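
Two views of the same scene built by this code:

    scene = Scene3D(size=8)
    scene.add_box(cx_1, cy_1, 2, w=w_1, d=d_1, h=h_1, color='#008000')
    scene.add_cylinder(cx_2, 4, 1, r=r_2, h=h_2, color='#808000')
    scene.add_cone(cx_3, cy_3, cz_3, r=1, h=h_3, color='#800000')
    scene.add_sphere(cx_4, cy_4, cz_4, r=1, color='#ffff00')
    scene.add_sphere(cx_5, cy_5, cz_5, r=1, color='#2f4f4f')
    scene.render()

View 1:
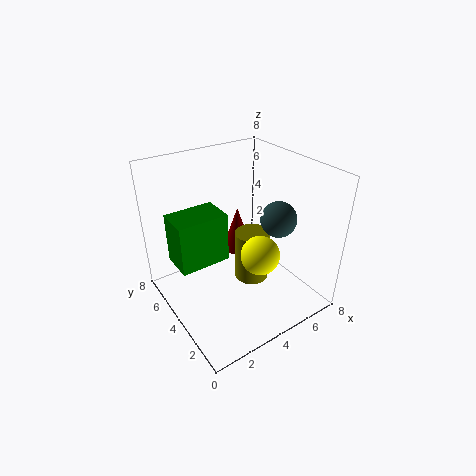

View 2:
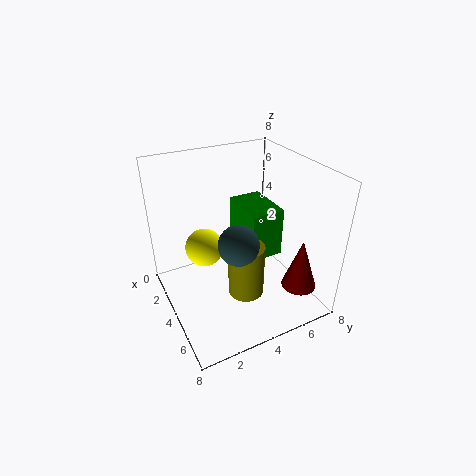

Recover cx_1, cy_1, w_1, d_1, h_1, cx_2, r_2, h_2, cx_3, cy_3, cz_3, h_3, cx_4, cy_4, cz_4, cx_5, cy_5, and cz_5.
cx_1 = 1
cy_1 = 5
w_1 = 3
d_1 = 2
h_1 = 3
cx_2 = 5
r_2 = 1
h_2 = 3
cx_3 = 6
cy_3 = 7
cz_3 = 1
h_3 = 3
cx_4 = 4
cy_4 = 2
cz_4 = 4
cx_5 = 6
cy_5 = 3
cz_5 = 5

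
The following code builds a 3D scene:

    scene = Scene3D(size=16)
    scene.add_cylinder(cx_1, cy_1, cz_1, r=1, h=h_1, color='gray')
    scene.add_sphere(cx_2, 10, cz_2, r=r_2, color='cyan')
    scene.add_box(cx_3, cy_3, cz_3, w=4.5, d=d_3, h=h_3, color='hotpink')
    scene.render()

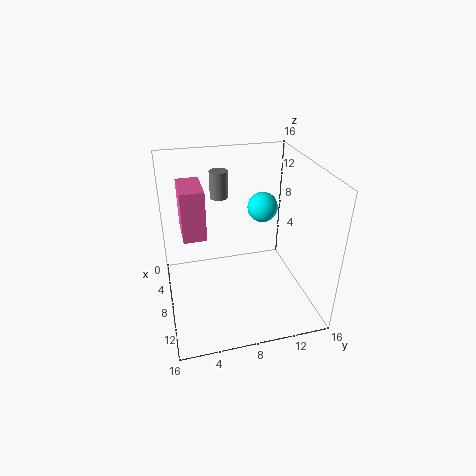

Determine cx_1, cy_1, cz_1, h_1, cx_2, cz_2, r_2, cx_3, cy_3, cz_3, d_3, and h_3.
cx_1 = 5.5; cy_1 = 6.5; cz_1 = 12; h_1 = 3; cx_2 = 10; cz_2 = 12.5; r_2 = 1.5; cx_3 = 4; cy_3 = 2; cz_3 = 8.5; d_3 = 2.5; h_3 = 5.5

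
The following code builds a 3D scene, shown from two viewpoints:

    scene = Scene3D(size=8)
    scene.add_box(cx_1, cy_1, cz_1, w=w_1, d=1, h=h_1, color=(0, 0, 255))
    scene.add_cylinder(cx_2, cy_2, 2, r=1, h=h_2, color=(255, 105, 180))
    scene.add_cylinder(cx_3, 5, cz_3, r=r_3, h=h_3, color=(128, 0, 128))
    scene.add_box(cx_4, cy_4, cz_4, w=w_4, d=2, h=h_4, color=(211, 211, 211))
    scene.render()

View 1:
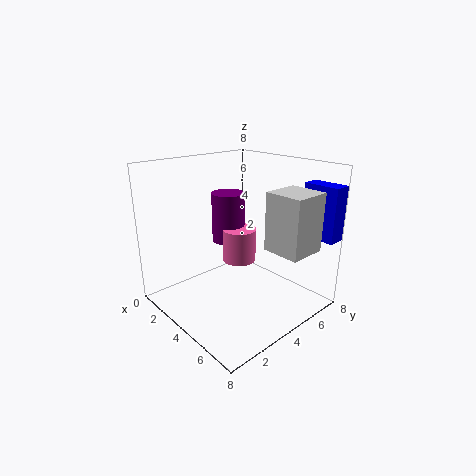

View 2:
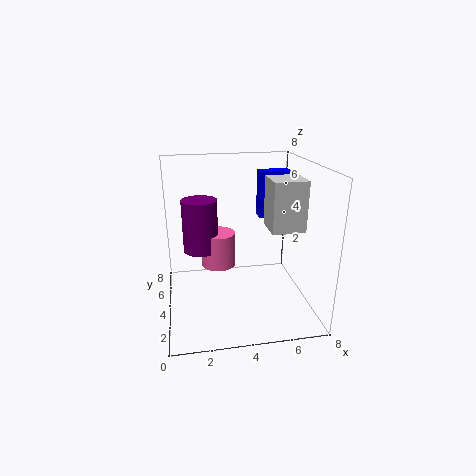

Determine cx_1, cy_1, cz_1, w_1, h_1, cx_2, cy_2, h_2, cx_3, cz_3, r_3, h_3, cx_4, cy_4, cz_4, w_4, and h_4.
cx_1 = 6, cy_1 = 7, cz_1 = 4, w_1 = 2, h_1 = 3, cx_2 = 3, cy_2 = 5, h_2 = 2, cx_3 = 2, cz_3 = 3, r_3 = 1, h_3 = 3, cx_4 = 6, cy_4 = 4, cz_4 = 4, w_4 = 2, h_4 = 3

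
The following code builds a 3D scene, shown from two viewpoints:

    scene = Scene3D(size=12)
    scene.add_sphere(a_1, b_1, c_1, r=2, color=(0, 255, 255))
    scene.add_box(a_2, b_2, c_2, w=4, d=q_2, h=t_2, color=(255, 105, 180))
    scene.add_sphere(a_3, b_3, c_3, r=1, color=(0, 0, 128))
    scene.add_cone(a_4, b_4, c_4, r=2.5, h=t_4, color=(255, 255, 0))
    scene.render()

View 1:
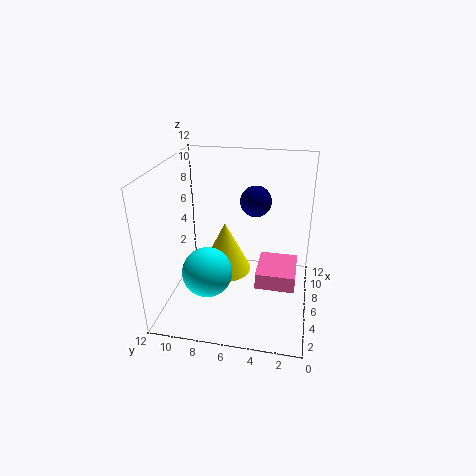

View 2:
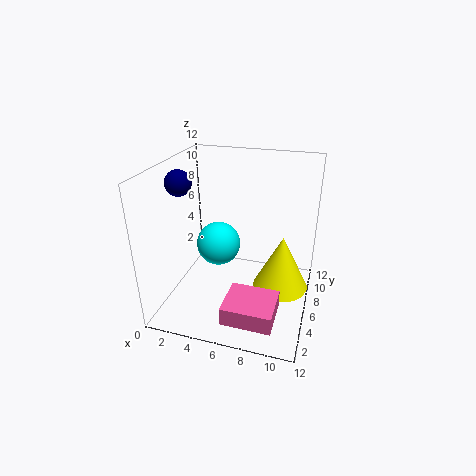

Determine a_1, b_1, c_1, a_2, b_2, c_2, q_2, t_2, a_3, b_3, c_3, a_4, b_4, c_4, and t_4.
a_1 = 3.5, b_1 = 8, c_1 = 4, a_2 = 6, b_2 = 1, c_2 = 1, q_2 = 3.5, t_2 = 1.5, a_3 = 2, b_3 = 4, c_3 = 11, a_4 = 9.5, b_4 = 8, c_4 = 0.5, t_4 = 5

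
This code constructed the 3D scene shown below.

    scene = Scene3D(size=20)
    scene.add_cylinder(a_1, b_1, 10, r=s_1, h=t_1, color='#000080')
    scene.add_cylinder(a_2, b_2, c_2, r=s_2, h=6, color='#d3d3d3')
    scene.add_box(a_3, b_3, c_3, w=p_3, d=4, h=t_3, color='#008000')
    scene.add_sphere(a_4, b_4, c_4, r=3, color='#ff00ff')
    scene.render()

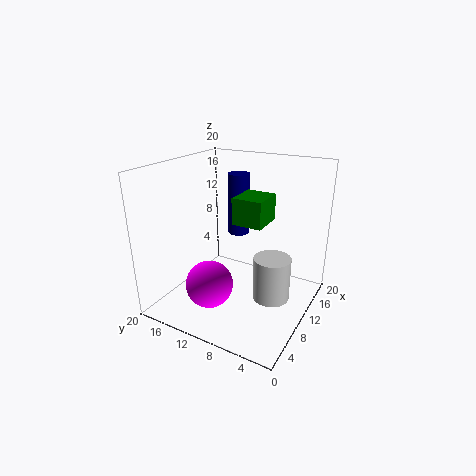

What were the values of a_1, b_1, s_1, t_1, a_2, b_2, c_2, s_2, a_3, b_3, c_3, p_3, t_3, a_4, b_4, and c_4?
a_1 = 12
b_1 = 11
s_1 = 1.5
t_1 = 8.5
a_2 = 9.5
b_2 = 4.5
c_2 = 2.5
s_2 = 2.5
a_3 = 7.5
b_3 = 5.5
c_3 = 13
p_3 = 4.5
t_3 = 3.5
a_4 = 3.5
b_4 = 10.5
c_4 = 6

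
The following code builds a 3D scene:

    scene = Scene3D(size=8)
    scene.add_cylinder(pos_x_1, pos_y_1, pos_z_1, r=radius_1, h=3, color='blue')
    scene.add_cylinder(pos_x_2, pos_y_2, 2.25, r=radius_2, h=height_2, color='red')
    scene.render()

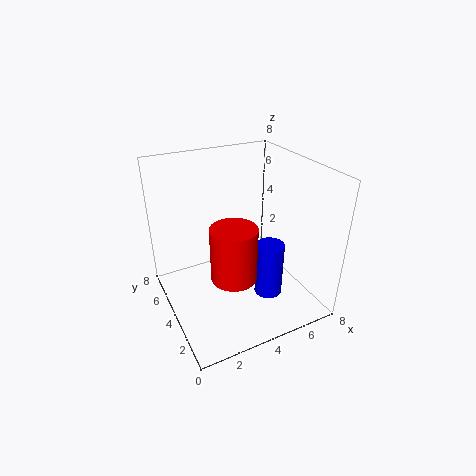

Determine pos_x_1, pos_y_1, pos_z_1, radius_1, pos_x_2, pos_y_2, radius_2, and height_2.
pos_x_1 = 5, pos_y_1 = 2.25, pos_z_1 = 1.25, radius_1 = 0.75, pos_x_2 = 3.25, pos_y_2 = 3, radius_2 = 1.25, height_2 = 3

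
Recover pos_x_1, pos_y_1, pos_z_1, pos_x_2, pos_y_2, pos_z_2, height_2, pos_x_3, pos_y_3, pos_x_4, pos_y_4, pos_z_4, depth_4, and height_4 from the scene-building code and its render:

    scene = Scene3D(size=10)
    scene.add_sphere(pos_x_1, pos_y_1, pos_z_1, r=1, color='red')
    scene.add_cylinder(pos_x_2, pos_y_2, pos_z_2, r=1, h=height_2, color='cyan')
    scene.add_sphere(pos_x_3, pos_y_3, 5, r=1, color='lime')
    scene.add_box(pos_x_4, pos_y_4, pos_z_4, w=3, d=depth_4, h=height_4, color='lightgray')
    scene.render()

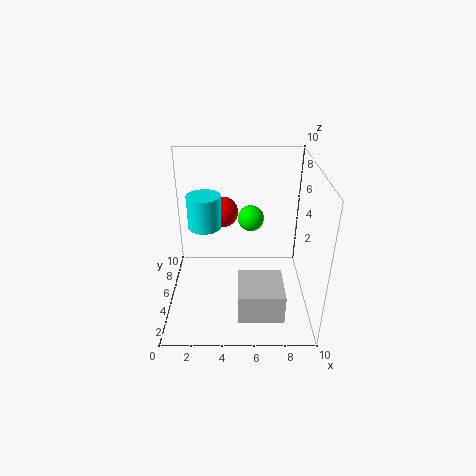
pos_x_1 = 4; pos_y_1 = 5; pos_z_1 = 7; pos_x_2 = 3; pos_y_2 = 3; pos_z_2 = 7; height_2 = 2; pos_x_3 = 6; pos_y_3 = 8; pos_x_4 = 5; pos_y_4 = 1; pos_z_4 = 1; depth_4 = 3; height_4 = 2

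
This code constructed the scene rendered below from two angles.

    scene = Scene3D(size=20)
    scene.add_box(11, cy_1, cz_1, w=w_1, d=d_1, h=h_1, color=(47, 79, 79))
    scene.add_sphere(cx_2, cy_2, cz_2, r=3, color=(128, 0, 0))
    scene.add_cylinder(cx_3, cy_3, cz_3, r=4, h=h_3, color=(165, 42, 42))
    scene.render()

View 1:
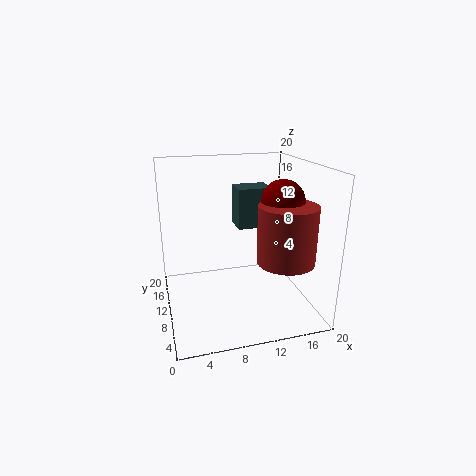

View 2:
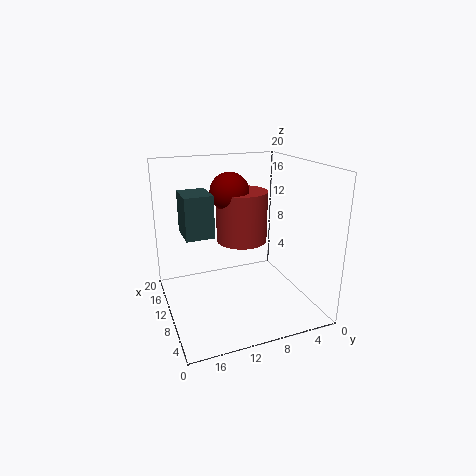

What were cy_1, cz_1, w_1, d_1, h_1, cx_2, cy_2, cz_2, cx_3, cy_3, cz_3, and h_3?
cy_1 = 13; cz_1 = 10; w_1 = 5; d_1 = 4; h_1 = 6; cx_2 = 16; cy_2 = 9; cz_2 = 15; cx_3 = 16; cy_3 = 7; cz_3 = 7; h_3 = 8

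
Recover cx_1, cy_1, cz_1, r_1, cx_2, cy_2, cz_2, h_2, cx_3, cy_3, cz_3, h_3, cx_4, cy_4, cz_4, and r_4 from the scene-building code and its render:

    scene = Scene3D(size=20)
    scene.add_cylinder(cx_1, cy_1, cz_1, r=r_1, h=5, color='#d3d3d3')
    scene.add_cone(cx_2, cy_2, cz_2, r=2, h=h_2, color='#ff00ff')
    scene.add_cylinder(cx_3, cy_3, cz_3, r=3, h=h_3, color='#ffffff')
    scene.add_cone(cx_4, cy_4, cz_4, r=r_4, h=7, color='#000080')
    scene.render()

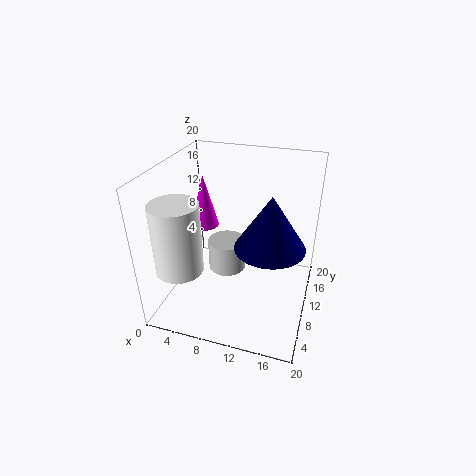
cx_1 = 6.5; cy_1 = 15; cz_1 = 1; r_1 = 3; cx_2 = 4.5; cy_2 = 11.5; cz_2 = 10.5; h_2 = 7.5; cx_3 = 4.5; cy_3 = 3; cz_3 = 8.5; h_3 = 9; cx_4 = 15; cy_4 = 7.5; cz_4 = 11; r_4 = 4.5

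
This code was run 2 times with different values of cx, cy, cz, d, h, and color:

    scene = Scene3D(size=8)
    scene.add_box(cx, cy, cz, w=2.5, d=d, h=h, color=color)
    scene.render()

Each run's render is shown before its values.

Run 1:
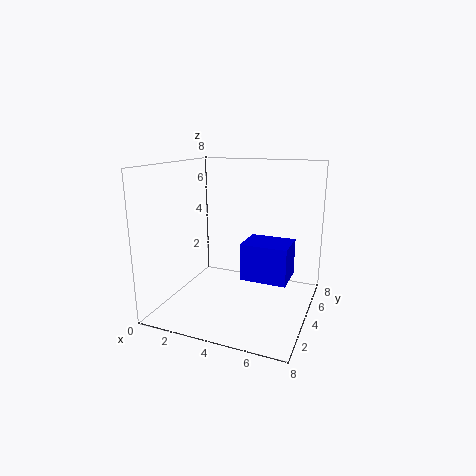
cx = 4.5, cy = 3, cz = 2, d = 2, h = 2, color = 'blue'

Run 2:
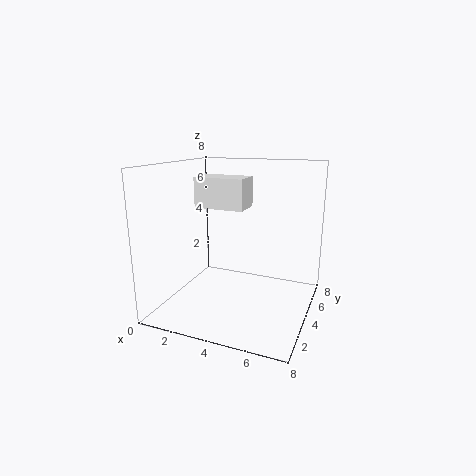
cx = 2.5, cy = 2, cz = 6, d = 1.5, h = 1.5, color = 'white'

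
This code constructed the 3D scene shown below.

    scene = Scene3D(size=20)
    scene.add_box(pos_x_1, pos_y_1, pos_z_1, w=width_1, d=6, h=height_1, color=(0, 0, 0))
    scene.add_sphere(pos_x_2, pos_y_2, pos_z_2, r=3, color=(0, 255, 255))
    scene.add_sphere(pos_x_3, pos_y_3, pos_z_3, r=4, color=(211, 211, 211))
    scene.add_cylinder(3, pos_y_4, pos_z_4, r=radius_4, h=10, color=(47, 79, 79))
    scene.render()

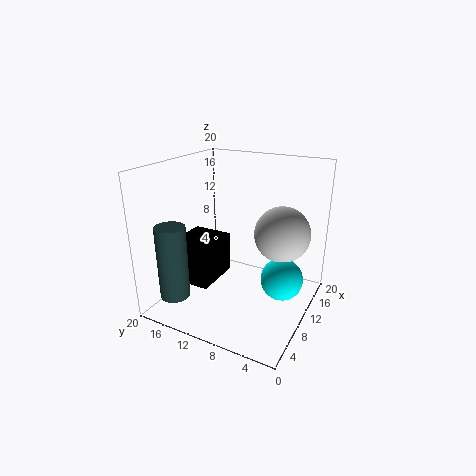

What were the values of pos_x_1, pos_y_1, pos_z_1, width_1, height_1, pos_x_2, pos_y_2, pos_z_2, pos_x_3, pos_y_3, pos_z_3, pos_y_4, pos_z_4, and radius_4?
pos_x_1 = 6
pos_y_1 = 13
pos_z_1 = 3
width_1 = 7
height_1 = 6
pos_x_2 = 12
pos_y_2 = 4
pos_z_2 = 4
pos_x_3 = 14
pos_y_3 = 5
pos_z_3 = 10
pos_y_4 = 16
pos_z_4 = 3
radius_4 = 2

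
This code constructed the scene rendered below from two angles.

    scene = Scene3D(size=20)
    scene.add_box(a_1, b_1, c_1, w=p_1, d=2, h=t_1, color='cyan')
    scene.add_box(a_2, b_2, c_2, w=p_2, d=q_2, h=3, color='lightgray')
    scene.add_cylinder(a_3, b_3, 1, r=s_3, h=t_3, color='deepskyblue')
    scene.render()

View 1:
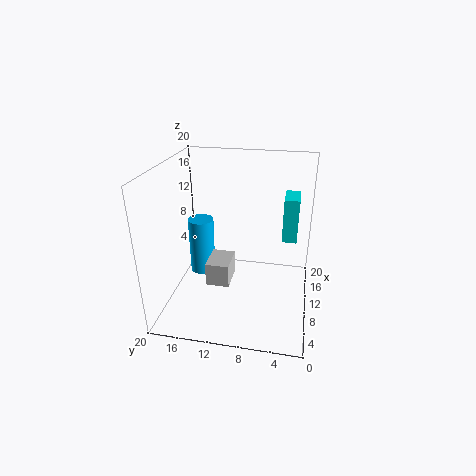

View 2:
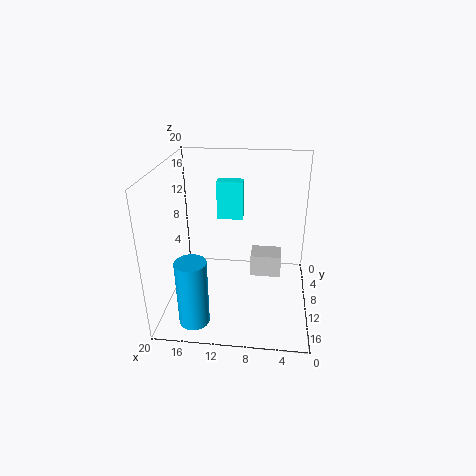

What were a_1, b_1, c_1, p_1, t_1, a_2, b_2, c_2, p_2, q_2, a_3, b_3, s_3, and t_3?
a_1 = 10, b_1 = 2, c_1 = 10, p_1 = 4, t_1 = 6, a_2 = 4, b_2 = 10, c_2 = 6, p_2 = 4, q_2 = 3, a_3 = 15, b_3 = 17, s_3 = 2, t_3 = 9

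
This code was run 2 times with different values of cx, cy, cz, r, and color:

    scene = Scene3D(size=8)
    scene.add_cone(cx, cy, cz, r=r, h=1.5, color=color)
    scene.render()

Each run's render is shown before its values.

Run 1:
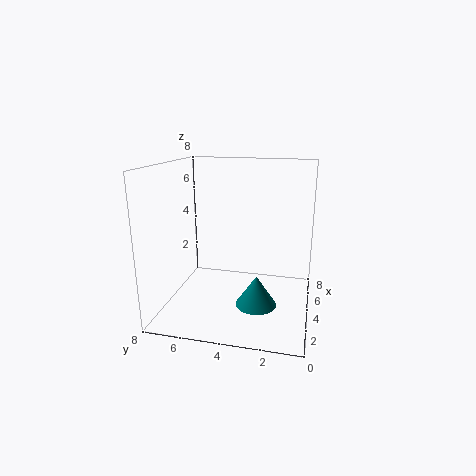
cx = 1.5
cy = 2.5
cz = 1.5
r = 1
color = 'teal'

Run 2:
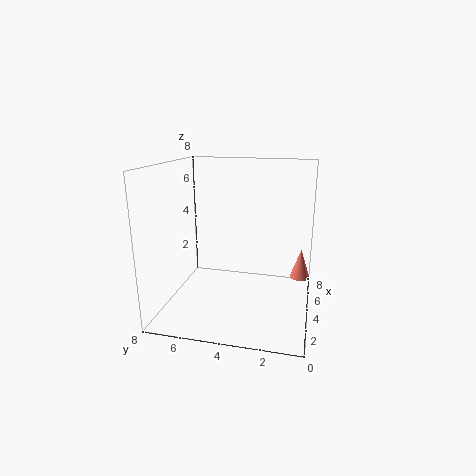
cx = 3
cy = 0.5
cz = 2.5
r = 0.5
color = 'salmon'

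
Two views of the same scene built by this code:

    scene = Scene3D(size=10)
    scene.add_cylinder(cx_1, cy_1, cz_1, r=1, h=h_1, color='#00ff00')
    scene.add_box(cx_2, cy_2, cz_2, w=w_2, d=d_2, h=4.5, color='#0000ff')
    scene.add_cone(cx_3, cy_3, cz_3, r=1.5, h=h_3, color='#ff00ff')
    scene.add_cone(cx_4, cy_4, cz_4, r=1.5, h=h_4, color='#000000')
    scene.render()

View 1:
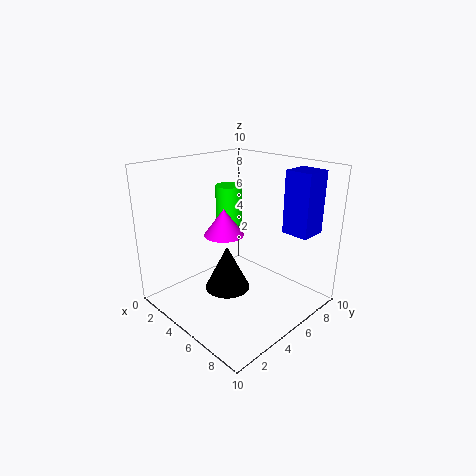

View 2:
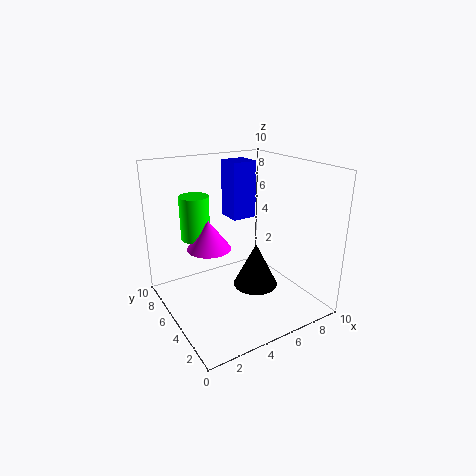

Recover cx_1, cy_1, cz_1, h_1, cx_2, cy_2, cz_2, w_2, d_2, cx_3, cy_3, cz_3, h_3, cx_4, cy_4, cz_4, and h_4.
cx_1 = 2.5, cy_1 = 6.5, cz_1 = 5, h_1 = 3, cx_2 = 6.5, cy_2 = 8, cz_2 = 5, w_2 = 2, d_2 = 2, cx_3 = 3, cy_3 = 5.5, cz_3 = 4.5, h_3 = 2, cx_4 = 5.5, cy_4 = 3.5, cz_4 = 2, h_4 = 3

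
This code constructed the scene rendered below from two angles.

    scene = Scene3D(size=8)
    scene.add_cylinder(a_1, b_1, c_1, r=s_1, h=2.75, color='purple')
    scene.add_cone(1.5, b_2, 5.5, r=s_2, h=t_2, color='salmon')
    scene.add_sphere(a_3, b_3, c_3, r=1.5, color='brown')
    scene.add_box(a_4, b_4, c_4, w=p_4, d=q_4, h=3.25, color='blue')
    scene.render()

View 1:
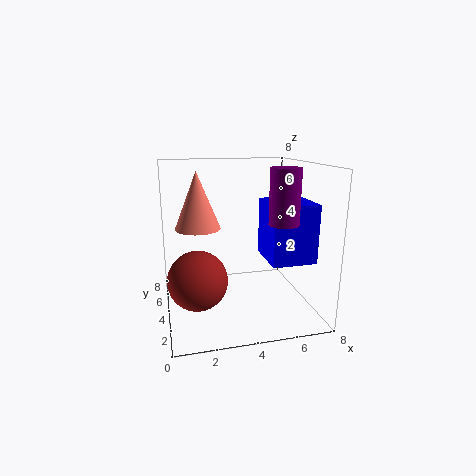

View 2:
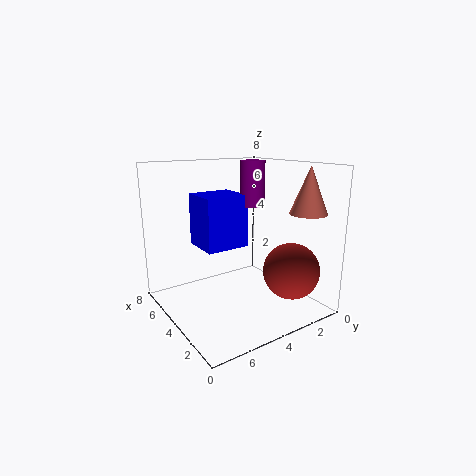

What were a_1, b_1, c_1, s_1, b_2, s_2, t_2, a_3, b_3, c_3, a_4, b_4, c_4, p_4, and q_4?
a_1 = 5.75, b_1 = 1.75, c_1 = 5.25, s_1 = 0.75, b_2 = 1.25, s_2 = 1, t_2 = 2.5, a_3 = 1.5, b_3 = 2.25, c_3 = 2.5, a_4 = 5.5, b_4 = 2.25, c_4 = 2.75, p_4 = 2.5, q_4 = 2.75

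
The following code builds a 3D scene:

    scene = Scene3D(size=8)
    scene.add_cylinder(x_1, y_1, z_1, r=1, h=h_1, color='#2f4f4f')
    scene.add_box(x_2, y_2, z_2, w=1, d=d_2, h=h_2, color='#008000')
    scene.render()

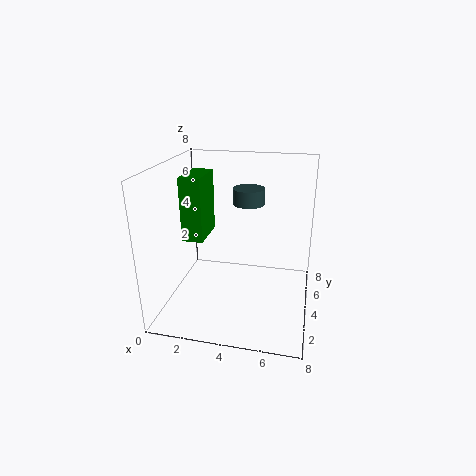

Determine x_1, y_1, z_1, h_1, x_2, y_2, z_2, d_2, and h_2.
x_1 = 4, y_1 = 7, z_1 = 5, h_1 = 1, x_2 = 2, y_2 = 1, z_2 = 5, d_2 = 2, h_2 = 3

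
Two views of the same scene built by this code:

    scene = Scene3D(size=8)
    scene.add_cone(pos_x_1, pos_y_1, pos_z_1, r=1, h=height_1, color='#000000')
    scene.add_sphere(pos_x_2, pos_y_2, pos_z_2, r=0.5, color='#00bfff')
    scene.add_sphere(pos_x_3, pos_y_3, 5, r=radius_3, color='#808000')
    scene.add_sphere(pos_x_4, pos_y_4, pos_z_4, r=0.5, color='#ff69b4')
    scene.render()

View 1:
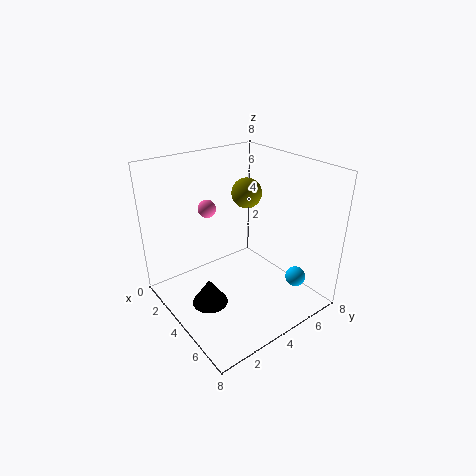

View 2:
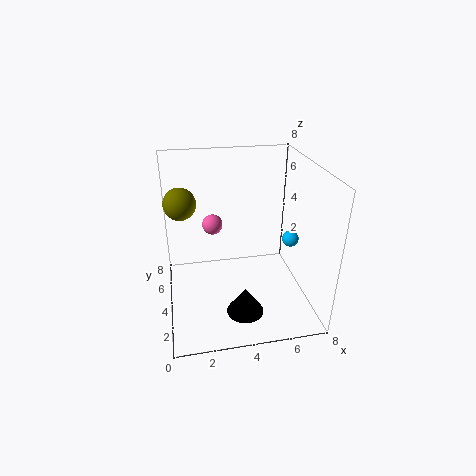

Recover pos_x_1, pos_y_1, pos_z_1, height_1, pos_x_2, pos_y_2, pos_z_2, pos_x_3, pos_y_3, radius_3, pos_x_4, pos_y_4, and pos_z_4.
pos_x_1 = 4
pos_y_1 = 2
pos_z_1 = 0.5
height_1 = 1.5
pos_x_2 = 7.5
pos_y_2 = 5
pos_z_2 = 3
pos_x_3 = 1
pos_y_3 = 7
radius_3 = 1
pos_x_4 = 2.5
pos_y_4 = 3
pos_z_4 = 5.5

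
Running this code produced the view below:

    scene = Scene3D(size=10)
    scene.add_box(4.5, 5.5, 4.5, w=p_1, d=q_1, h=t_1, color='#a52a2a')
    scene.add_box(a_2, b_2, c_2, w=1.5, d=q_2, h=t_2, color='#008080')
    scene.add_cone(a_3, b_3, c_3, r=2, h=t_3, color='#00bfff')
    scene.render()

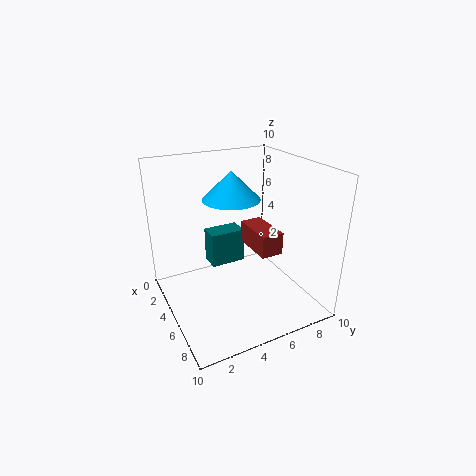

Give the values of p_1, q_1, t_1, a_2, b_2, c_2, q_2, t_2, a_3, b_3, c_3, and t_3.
p_1 = 3, q_1 = 1.5, t_1 = 1.5, a_2 = 2.5, b_2 = 3.5, c_2 = 2.5, q_2 = 2.5, t_2 = 2.5, a_3 = 4, b_3 = 5, c_3 = 7.5, t_3 = 2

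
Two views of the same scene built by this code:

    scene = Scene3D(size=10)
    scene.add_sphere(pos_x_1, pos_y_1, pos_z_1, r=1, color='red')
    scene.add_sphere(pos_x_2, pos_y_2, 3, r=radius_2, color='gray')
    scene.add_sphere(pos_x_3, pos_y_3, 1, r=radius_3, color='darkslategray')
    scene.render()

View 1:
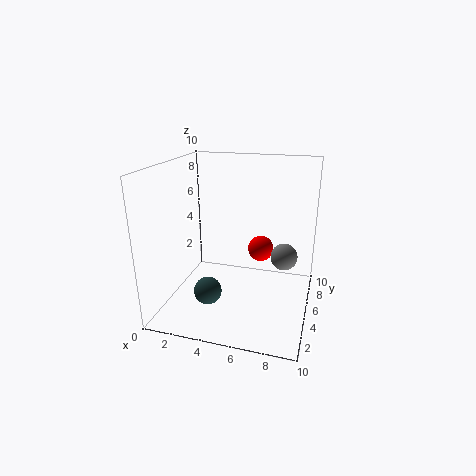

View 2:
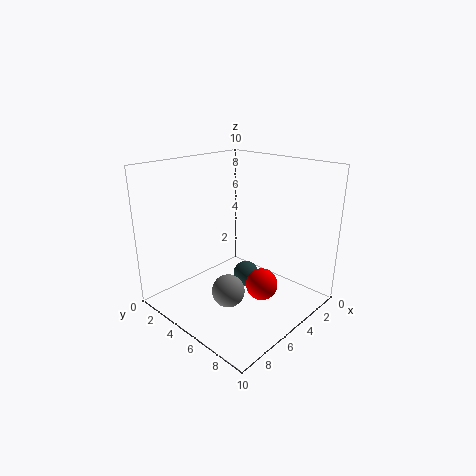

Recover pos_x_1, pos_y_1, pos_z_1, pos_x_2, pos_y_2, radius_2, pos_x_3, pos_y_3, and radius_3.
pos_x_1 = 6; pos_y_1 = 8; pos_z_1 = 3; pos_x_2 = 8; pos_y_2 = 7; radius_2 = 1; pos_x_3 = 3; pos_y_3 = 4; radius_3 = 1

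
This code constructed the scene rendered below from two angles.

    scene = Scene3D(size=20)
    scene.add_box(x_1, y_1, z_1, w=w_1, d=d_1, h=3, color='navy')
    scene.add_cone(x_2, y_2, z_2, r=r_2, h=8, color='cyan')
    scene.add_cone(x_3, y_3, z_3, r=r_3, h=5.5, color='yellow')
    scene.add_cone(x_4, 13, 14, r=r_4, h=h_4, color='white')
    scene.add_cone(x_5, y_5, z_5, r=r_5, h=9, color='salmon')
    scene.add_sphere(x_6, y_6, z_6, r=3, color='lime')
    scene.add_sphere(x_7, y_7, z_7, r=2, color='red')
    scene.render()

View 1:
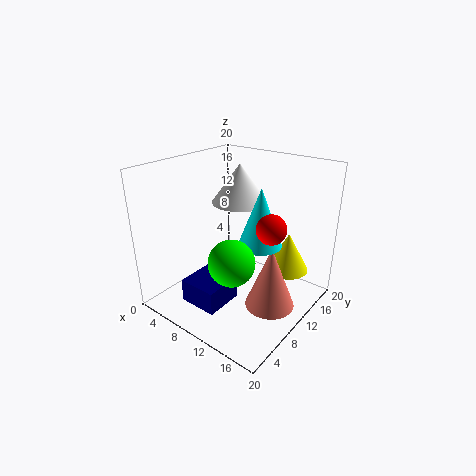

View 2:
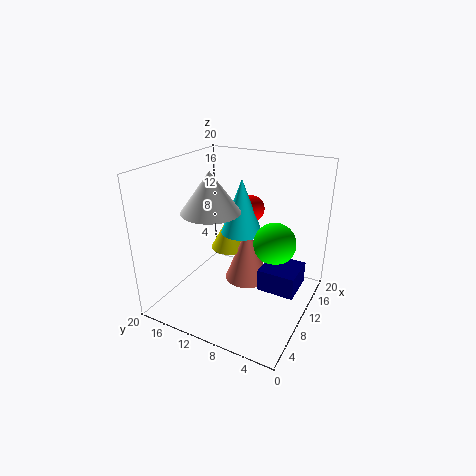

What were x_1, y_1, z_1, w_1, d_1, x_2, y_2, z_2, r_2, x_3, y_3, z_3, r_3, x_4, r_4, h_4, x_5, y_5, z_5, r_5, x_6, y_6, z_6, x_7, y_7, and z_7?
x_1 = 8; y_1 = 1; z_1 = 4; w_1 = 5; d_1 = 5; x_2 = 13; y_2 = 11; z_2 = 9.5; r_2 = 3; x_3 = 15.5; y_3 = 14.5; z_3 = 5; r_3 = 3; x_4 = 8; r_4 = 4; h_4 = 5.5; x_5 = 15; y_5 = 11; z_5 = 0.5; r_5 = 3.5; x_6 = 12.5; y_6 = 5.5; z_6 = 9; x_7 = 15; y_7 = 10.5; z_7 = 12.5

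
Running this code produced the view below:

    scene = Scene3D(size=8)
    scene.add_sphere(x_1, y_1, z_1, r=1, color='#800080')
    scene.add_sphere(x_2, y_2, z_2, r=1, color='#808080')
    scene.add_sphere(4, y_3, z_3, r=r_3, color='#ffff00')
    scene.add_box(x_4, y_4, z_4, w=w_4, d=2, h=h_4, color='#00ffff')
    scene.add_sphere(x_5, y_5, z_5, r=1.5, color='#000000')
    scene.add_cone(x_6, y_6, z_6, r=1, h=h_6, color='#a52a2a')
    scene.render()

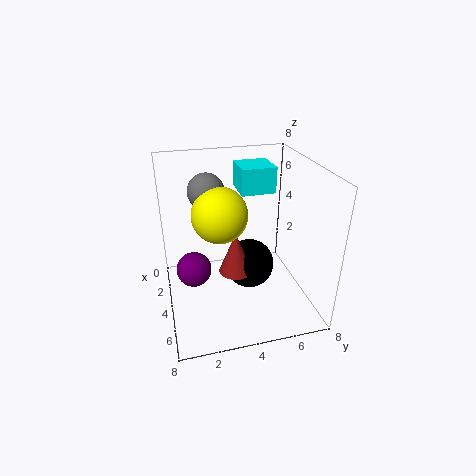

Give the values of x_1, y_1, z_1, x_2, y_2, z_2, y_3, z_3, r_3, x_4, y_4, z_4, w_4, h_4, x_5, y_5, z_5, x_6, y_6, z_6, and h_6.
x_1 = 3.5; y_1 = 1.5; z_1 = 2; x_2 = 3; y_2 = 2.5; z_2 = 6.5; y_3 = 3; z_3 = 5.5; r_3 = 1.5; x_4 = 1; y_4 = 4.5; z_4 = 6; w_4 = 2; h_4 = 1.5; x_5 = 3; y_5 = 5; z_5 = 1.5; x_6 = 3.5; y_6 = 4; z_6 = 1.5; h_6 = 2.5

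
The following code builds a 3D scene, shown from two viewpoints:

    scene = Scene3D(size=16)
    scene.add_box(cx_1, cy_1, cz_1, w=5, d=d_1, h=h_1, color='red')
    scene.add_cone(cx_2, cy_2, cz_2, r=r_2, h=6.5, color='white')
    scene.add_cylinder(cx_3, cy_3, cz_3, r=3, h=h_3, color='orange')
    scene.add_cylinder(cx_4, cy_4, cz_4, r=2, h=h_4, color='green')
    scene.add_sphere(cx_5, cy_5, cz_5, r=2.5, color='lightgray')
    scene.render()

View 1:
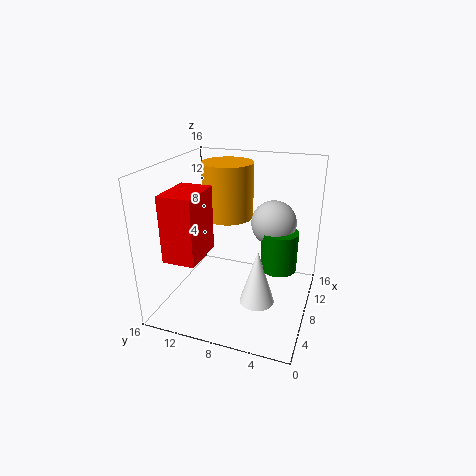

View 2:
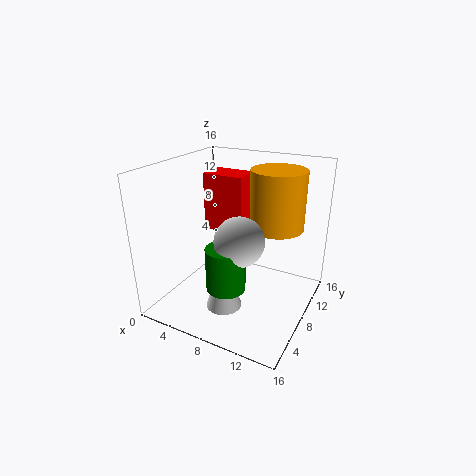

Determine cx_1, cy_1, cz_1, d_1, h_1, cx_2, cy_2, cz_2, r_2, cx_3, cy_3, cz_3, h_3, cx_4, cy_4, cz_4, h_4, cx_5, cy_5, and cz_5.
cx_1 = 2, cy_1 = 10.5, cz_1 = 7, d_1 = 3.5, h_1 = 7, cx_2 = 7.5, cy_2 = 5.5, cz_2 = 0.5, r_2 = 2, cx_3 = 11.5, cy_3 = 10.5, cz_3 = 9, h_3 = 6.5, cx_4 = 9, cy_4 = 3.5, cz_4 = 4.5, h_4 = 4.5, cx_5 = 10, cy_5 = 4.5, cz_5 = 9.5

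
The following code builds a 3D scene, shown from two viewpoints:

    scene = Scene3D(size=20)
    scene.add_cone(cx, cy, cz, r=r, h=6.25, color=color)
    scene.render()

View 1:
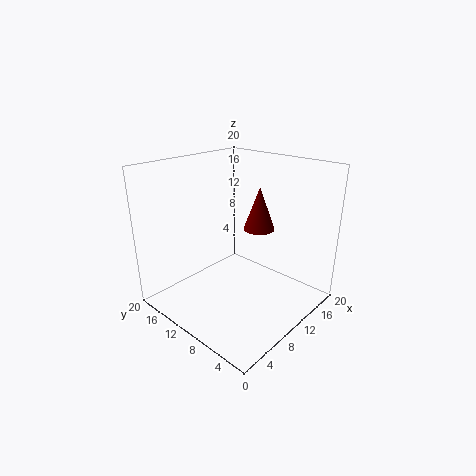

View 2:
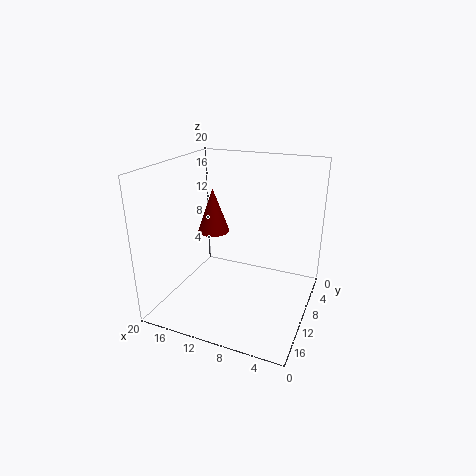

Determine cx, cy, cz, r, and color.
cx = 14, cy = 9.5, cz = 10.25, r = 2.25, color = 'maroon'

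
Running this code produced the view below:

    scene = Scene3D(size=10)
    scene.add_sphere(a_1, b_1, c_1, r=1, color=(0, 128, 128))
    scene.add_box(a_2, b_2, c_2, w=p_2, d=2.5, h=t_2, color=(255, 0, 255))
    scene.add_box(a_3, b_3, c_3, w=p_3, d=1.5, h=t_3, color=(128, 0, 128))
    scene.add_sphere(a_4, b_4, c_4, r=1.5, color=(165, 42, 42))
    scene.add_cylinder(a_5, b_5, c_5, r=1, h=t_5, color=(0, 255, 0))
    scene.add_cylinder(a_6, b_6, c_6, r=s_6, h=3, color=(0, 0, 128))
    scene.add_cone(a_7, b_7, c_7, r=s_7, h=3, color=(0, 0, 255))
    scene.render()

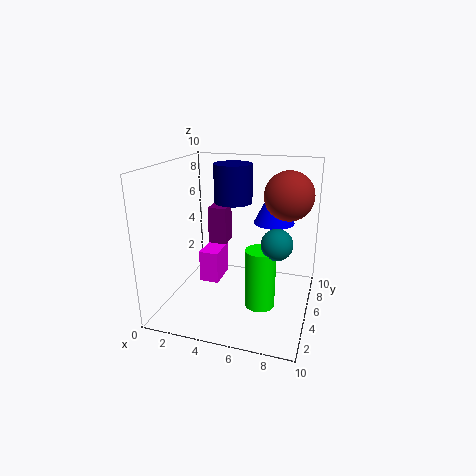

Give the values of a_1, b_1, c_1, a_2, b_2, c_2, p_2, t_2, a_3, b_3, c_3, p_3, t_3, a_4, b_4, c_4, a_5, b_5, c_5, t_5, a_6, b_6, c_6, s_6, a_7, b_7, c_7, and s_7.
a_1 = 8
b_1 = 3.5
c_1 = 5.5
a_2 = 1.5
b_2 = 6
c_2 = 0.5
p_2 = 1.5
t_2 = 2.5
a_3 = 1.5
b_3 = 8
c_3 = 3
p_3 = 1.5
t_3 = 3
a_4 = 8.5
b_4 = 4
c_4 = 8.5
a_5 = 7
b_5 = 3.5
c_5 = 1
t_5 = 4
a_6 = 3.5
b_6 = 8.5
c_6 = 6.5
s_6 = 1.5
a_7 = 7
b_7 = 7.5
c_7 = 5.5
s_7 = 1.5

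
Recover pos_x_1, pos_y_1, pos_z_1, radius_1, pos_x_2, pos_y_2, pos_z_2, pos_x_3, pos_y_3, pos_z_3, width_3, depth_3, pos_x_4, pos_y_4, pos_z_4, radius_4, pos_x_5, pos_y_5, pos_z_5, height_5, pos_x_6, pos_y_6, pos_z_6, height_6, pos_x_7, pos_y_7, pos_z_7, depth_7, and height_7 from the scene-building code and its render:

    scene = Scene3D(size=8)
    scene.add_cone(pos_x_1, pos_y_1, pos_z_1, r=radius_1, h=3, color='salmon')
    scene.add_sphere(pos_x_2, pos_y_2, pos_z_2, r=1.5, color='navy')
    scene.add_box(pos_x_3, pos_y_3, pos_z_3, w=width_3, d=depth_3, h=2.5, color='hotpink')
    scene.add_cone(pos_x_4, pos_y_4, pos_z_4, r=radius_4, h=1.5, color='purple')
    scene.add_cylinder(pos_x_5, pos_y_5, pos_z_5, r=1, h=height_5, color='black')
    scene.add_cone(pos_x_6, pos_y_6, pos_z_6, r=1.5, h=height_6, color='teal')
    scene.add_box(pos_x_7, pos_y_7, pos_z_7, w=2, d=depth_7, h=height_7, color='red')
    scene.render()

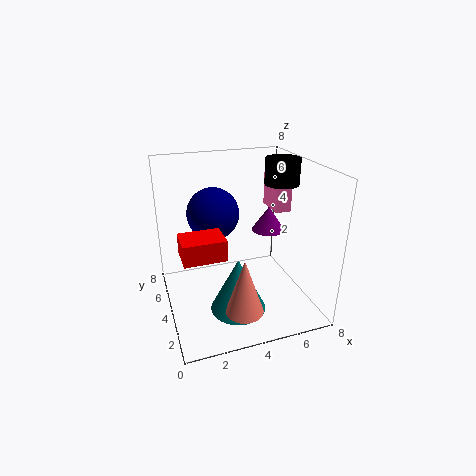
pos_x_1 = 3.5
pos_y_1 = 1.5
pos_z_1 = 1
radius_1 = 1
pos_x_2 = 3
pos_y_2 = 5.5
pos_z_2 = 5
pos_x_3 = 7
pos_y_3 = 5.5
pos_z_3 = 4.5
width_3 = 1
depth_3 = 2
pos_x_4 = 6.5
pos_y_4 = 5.5
pos_z_4 = 3.5
radius_4 = 1
pos_x_5 = 7
pos_y_5 = 5
pos_z_5 = 6.5
height_5 = 1.5
pos_x_6 = 3.5
pos_y_6 = 2.5
pos_z_6 = 0.5
height_6 = 3
pos_x_7 = 0.5
pos_y_7 = 1
pos_z_7 = 4.5
depth_7 = 1.5
height_7 = 1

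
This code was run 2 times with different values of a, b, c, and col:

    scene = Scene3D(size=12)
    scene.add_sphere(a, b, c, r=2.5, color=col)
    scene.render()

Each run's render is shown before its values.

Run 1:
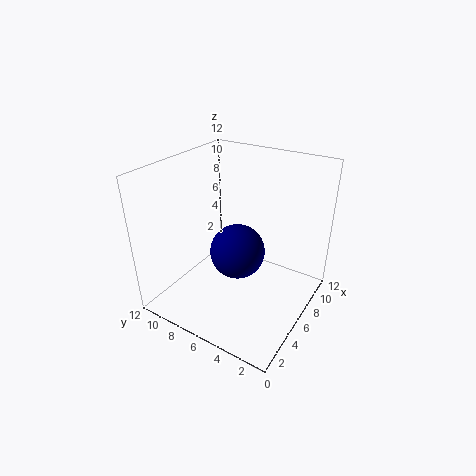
a = 7.5, b = 7, c = 3.5, col = 'navy'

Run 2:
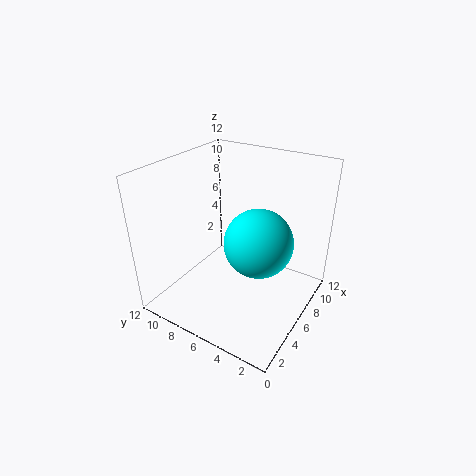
a = 4, b = 3, c = 7.5, col = 'cyan'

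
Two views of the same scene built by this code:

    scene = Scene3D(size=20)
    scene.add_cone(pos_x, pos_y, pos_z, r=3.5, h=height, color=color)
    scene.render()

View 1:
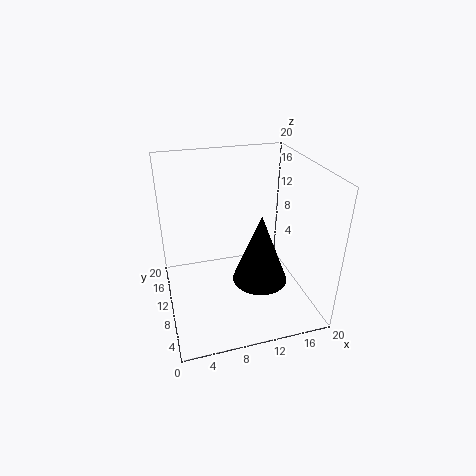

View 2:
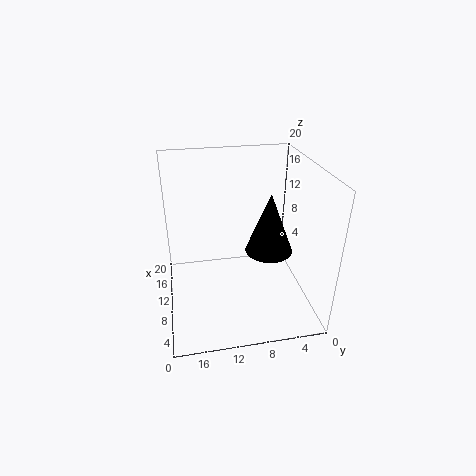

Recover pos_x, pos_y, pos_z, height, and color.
pos_x = 11.5; pos_y = 5; pos_z = 6.5; height = 9; color = 'black'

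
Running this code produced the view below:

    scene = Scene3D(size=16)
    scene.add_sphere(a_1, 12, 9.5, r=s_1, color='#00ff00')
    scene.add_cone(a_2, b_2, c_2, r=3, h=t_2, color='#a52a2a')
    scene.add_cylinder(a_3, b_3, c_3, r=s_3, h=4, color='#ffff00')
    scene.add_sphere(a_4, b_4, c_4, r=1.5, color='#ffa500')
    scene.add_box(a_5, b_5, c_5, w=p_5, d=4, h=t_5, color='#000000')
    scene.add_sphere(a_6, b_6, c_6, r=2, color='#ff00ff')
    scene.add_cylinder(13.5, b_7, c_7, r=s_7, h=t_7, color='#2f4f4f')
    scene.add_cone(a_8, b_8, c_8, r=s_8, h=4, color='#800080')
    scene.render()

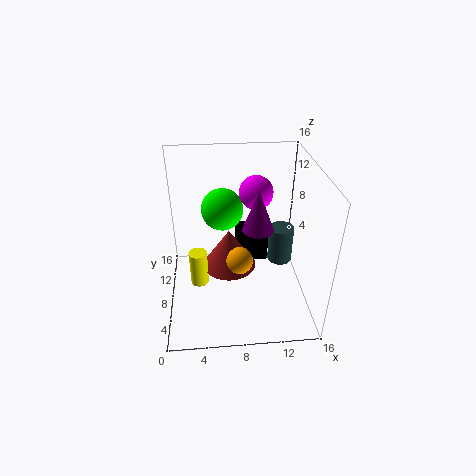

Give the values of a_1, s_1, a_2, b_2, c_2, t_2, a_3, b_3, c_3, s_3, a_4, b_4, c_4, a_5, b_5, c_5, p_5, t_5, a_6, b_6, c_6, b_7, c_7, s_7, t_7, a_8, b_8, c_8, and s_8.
a_1 = 6.5
s_1 = 2.5
a_2 = 7
b_2 = 8
c_2 = 4.5
t_2 = 4.5
a_3 = 3.5
b_3 = 7
c_3 = 3
s_3 = 1
a_4 = 8
b_4 = 6.5
c_4 = 6
a_5 = 8
b_5 = 8.5
c_5 = 4.5
p_5 = 3.5
t_5 = 3
a_6 = 10.5
b_6 = 12
c_6 = 11.5
b_7 = 10.5
c_7 = 3
s_7 = 1.5
t_7 = 4.5
a_8 = 9.5
b_8 = 4
c_8 = 11.5
s_8 = 1.5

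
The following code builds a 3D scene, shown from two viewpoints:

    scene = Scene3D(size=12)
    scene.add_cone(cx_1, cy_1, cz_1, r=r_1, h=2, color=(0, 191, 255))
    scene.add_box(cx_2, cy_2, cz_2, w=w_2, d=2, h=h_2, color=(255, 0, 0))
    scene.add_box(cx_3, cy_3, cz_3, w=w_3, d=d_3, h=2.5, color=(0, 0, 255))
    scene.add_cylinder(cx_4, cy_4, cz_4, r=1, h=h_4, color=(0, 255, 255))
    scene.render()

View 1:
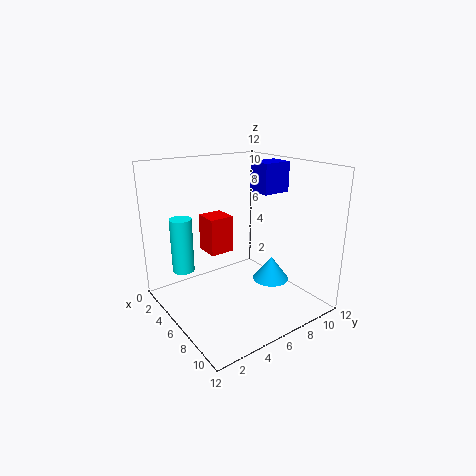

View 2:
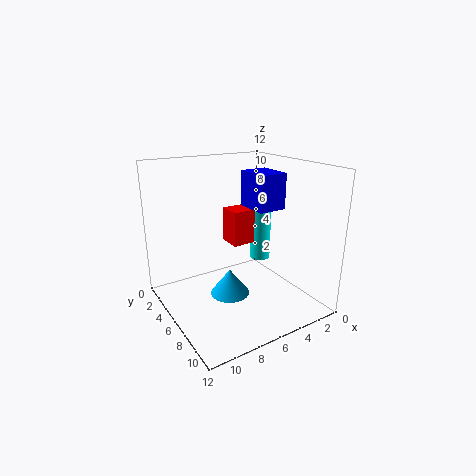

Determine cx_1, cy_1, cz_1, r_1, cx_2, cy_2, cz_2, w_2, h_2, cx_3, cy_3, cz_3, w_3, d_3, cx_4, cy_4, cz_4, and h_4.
cx_1 = 8, cy_1 = 8, cz_1 = 2.5, r_1 = 1.5, cx_2 = 4, cy_2 = 3.5, cz_2 = 5, w_2 = 2, h_2 = 3, cx_3 = 5, cy_3 = 8, cz_3 = 9.5, w_3 = 2, d_3 = 2.5, cx_4 = 1.5, cy_4 = 3, cz_4 = 2, h_4 = 5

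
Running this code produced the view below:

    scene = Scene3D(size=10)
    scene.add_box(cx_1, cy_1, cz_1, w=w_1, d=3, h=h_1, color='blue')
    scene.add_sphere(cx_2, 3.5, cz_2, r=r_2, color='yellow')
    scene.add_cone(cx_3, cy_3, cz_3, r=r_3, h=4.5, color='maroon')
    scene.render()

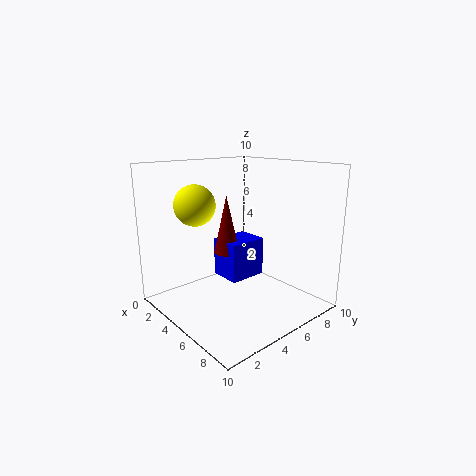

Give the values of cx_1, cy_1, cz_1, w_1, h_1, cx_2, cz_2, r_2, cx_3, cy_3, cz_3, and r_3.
cx_1 = 1.5; cy_1 = 5.5; cz_1 = 1; w_1 = 2.5; h_1 = 3; cx_2 = 2; cz_2 = 7; r_2 = 1.5; cx_3 = 2.5; cy_3 = 6; cz_3 = 3; r_3 = 1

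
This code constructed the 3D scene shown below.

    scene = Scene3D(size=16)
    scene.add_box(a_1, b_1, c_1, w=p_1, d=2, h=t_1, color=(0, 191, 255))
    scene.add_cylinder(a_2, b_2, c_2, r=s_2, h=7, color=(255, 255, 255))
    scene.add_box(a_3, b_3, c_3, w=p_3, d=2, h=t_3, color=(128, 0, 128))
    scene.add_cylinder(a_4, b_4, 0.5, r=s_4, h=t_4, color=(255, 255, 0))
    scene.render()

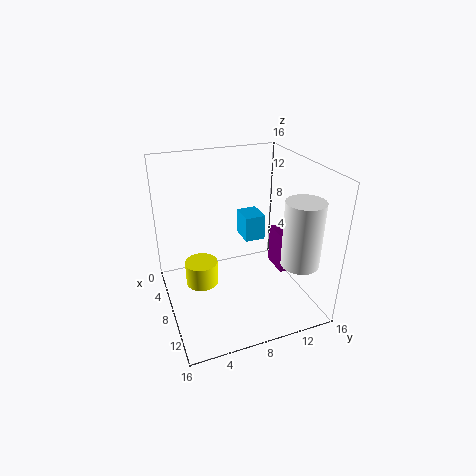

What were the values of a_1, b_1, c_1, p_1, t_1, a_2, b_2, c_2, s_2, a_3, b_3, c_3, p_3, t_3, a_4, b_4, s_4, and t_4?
a_1 = 9, b_1 = 7.5, c_1 = 9.5, p_1 = 2.5, t_1 = 2.5, a_2 = 13, b_2 = 13, c_2 = 6.5, s_2 = 2, a_3 = 4, b_3 = 14, c_3 = 1.5, p_3 = 3.5, t_3 = 5, a_4 = 4.5, b_4 = 4.5, s_4 = 2, t_4 = 3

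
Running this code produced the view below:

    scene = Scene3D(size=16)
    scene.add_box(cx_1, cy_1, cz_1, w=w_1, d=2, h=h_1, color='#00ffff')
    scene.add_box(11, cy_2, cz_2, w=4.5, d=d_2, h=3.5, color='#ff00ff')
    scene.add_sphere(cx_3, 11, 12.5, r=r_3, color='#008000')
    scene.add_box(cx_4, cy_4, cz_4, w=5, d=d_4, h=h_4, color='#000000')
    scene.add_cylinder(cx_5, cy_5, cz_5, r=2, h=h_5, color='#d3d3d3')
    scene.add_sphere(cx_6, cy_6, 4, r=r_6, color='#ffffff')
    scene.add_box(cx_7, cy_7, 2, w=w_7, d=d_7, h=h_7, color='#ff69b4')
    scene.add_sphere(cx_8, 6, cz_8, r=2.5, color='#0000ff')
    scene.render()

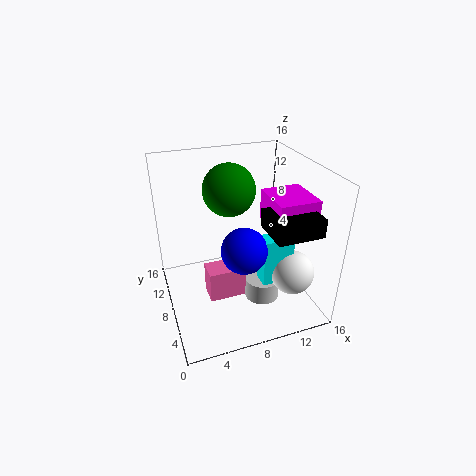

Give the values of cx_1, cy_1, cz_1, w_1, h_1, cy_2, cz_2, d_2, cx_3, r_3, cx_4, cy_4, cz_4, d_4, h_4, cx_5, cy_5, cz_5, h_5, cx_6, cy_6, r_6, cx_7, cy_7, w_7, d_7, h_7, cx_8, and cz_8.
cx_1 = 10
cy_1 = 5
cz_1 = 2
w_1 = 3.5
h_1 = 6.5
cy_2 = 4
cz_2 = 9.5
d_2 = 5
cx_3 = 8
r_3 = 3
cx_4 = 10
cy_4 = 2
cz_4 = 10
d_4 = 4.5
h_4 = 2
cx_5 = 10.5
cy_5 = 6.5
cz_5 = 0.5
h_5 = 2.5
cx_6 = 13.5
cy_6 = 5
r_6 = 2.5
cx_7 = 4
cy_7 = 5.5
w_7 = 4
d_7 = 2.5
h_7 = 3.5
cx_8 = 8
cz_8 = 7.5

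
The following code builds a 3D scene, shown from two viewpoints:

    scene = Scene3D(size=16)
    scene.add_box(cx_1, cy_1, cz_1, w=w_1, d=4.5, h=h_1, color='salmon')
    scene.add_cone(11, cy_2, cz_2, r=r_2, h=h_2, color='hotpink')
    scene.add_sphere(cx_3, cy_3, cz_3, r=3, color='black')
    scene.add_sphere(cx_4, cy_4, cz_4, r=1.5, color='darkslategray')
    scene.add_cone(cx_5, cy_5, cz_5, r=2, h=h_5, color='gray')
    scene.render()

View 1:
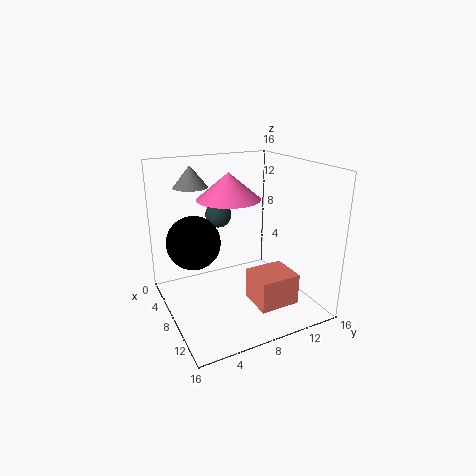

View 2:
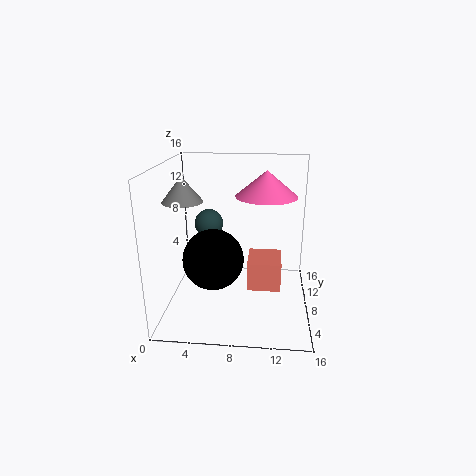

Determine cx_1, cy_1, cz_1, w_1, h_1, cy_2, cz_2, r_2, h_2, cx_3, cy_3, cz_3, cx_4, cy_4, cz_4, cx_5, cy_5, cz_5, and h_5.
cx_1 = 9, cy_1 = 8.5, cz_1 = 1, w_1 = 4, h_1 = 3.5, cy_2 = 5.5, cz_2 = 13.5, r_2 = 3, h_2 = 2.5, cx_3 = 6, cy_3 = 3.5, cz_3 = 7.5, cx_4 = 5, cy_4 = 7, cz_4 = 10, cx_5 = 3, cy_5 = 4.5, cz_5 = 13, h_5 = 2.5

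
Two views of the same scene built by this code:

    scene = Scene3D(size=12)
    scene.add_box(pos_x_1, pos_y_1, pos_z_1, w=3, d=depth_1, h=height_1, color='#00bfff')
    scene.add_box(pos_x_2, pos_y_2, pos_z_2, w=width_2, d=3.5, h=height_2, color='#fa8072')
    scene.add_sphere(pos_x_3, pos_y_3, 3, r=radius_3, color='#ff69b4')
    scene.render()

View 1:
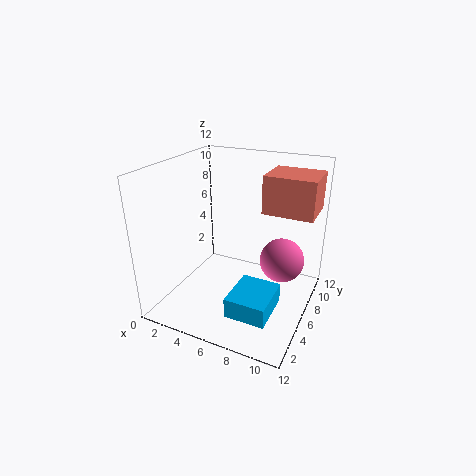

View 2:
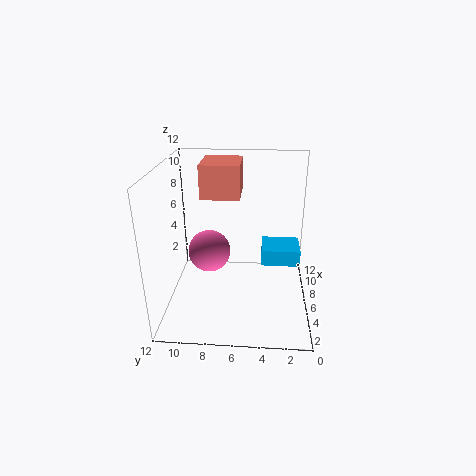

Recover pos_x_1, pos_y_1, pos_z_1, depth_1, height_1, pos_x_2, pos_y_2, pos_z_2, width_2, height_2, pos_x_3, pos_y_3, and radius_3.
pos_x_1 = 7.5
pos_y_1 = 0.5
pos_z_1 = 2.5
depth_1 = 3.5
height_1 = 1.5
pos_x_2 = 8
pos_y_2 = 6
pos_z_2 = 8.5
width_2 = 4
height_2 = 3
pos_x_3 = 9
pos_y_3 = 9
radius_3 = 2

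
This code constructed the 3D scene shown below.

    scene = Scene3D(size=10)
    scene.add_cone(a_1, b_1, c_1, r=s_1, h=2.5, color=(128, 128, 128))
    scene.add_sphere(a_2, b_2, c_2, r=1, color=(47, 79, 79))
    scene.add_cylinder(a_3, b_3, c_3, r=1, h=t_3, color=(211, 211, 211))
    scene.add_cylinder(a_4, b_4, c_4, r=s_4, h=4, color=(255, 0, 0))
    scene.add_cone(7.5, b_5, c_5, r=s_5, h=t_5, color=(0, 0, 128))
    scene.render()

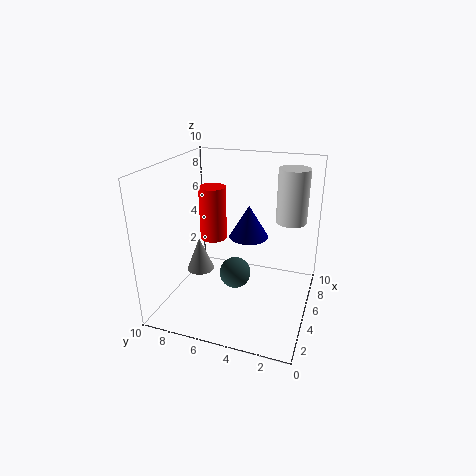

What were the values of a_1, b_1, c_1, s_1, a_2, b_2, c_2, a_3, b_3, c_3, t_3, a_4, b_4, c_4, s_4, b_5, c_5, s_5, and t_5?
a_1 = 5, b_1 = 8, c_1 = 2, s_1 = 1, a_2 = 3, b_2 = 4.5, c_2 = 3.5, a_3 = 5.5, b_3 = 1.5, c_3 = 6.5, t_3 = 3.5, a_4 = 6.5, b_4 = 7.5, c_4 = 4, s_4 = 1, b_5 = 5, c_5 = 4, s_5 = 1.5, t_5 = 2.5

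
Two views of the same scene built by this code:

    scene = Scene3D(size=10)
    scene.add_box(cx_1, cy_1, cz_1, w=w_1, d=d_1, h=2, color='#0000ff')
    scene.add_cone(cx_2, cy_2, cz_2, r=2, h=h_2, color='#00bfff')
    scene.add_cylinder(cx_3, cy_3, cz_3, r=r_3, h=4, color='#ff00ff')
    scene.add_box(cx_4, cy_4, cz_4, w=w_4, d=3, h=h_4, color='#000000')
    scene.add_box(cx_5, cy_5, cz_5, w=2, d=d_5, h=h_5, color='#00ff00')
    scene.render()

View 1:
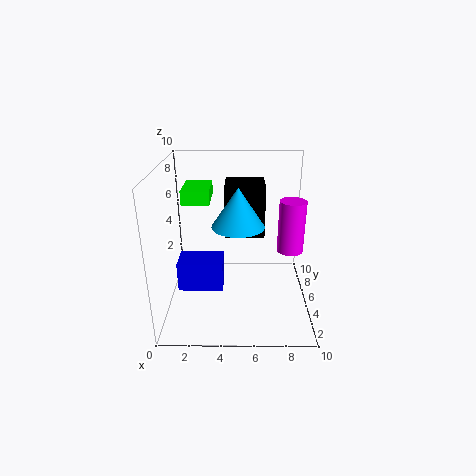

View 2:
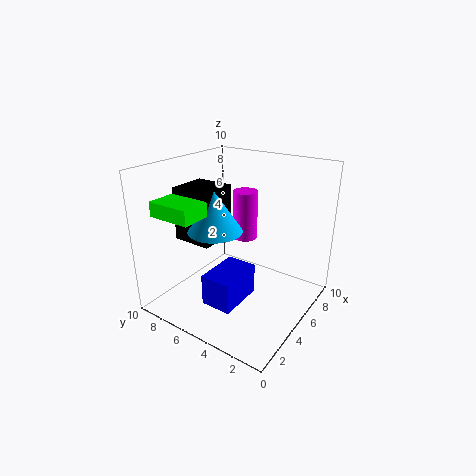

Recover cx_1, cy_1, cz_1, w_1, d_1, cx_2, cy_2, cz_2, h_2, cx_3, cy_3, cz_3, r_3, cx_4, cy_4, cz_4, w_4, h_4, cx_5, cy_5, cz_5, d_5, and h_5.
cx_1 = 1
cy_1 = 3
cz_1 = 2
w_1 = 3
d_1 = 2
cx_2 = 5
cy_2 = 7
cz_2 = 5
h_2 = 3
cx_3 = 9
cy_3 = 7
cz_3 = 3
r_3 = 1
cx_4 = 4
cy_4 = 7
cz_4 = 4
w_4 = 3
h_4 = 4
cx_5 = 1
cy_5 = 6
cz_5 = 7
d_5 = 3
h_5 = 1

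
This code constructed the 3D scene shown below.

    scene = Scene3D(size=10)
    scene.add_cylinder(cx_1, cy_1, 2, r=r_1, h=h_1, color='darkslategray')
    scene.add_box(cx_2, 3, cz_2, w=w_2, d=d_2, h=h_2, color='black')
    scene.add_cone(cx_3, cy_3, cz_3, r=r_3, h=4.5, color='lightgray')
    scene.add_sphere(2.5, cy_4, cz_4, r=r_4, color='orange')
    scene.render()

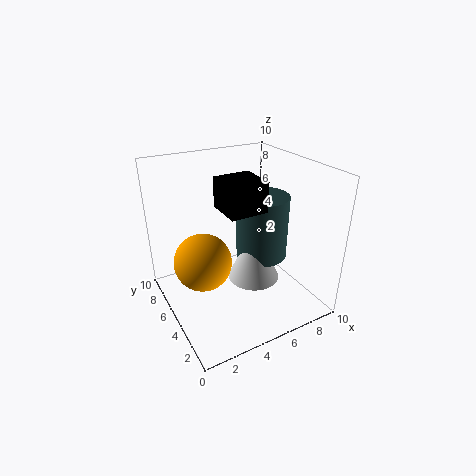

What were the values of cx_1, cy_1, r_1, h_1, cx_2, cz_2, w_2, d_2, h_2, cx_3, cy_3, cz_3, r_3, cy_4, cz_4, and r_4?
cx_1 = 8, cy_1 = 6.5, r_1 = 2, h_1 = 5, cx_2 = 3.5, cz_2 = 7.5, w_2 = 2.5, d_2 = 2.5, h_2 = 2, cx_3 = 7, cy_3 = 6, cz_3 = 0.5, r_3 = 2, cy_4 = 5.5, cz_4 = 3.5, r_4 = 2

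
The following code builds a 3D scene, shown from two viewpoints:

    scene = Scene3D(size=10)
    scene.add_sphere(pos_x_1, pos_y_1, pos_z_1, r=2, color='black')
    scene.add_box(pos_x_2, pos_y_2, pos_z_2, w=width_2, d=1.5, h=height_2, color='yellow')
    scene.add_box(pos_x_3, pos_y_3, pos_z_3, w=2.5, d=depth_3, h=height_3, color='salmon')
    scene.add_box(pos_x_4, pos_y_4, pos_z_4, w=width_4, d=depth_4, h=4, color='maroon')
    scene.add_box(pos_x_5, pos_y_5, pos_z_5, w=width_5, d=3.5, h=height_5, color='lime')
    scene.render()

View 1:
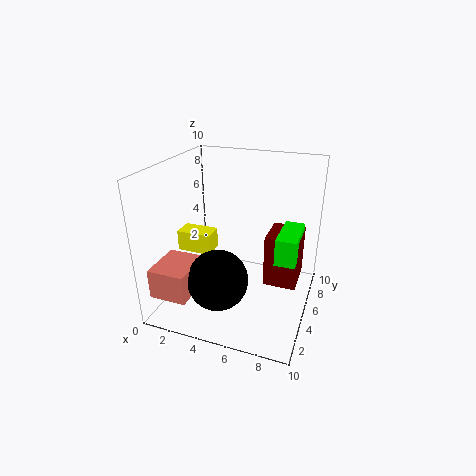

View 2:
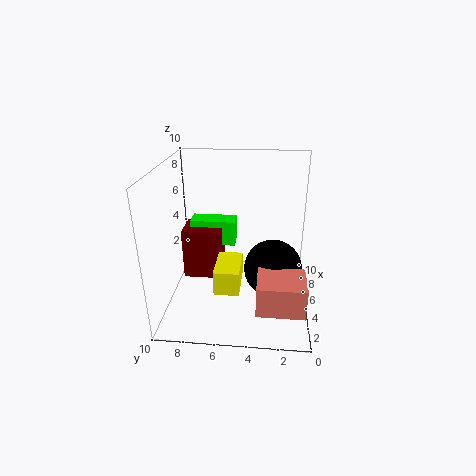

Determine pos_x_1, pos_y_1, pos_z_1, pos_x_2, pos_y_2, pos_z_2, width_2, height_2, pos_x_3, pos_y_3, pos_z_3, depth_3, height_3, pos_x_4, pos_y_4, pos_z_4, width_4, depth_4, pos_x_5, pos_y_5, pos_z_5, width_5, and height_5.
pos_x_1 = 4.5; pos_y_1 = 2.5; pos_z_1 = 3; pos_x_2 = 0.5; pos_y_2 = 4.5; pos_z_2 = 3.5; width_2 = 2.5; height_2 = 1.5; pos_x_3 = 0.5; pos_y_3 = 0.5; pos_z_3 = 2; depth_3 = 3; height_3 = 2; pos_x_4 = 6.5; pos_y_4 = 6.5; pos_z_4 = 0.5; width_4 = 2.5; depth_4 = 3; pos_x_5 = 7.5; pos_y_5 = 5.5; pos_z_5 = 3; width_5 = 1.5; height_5 = 2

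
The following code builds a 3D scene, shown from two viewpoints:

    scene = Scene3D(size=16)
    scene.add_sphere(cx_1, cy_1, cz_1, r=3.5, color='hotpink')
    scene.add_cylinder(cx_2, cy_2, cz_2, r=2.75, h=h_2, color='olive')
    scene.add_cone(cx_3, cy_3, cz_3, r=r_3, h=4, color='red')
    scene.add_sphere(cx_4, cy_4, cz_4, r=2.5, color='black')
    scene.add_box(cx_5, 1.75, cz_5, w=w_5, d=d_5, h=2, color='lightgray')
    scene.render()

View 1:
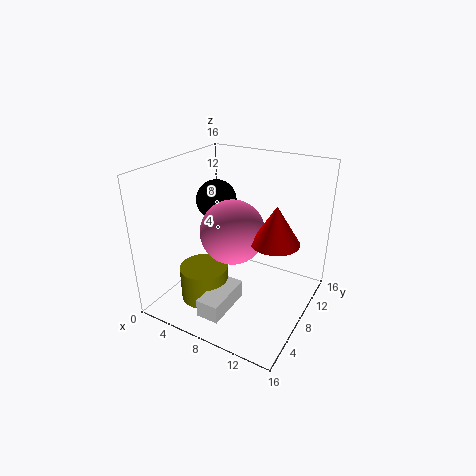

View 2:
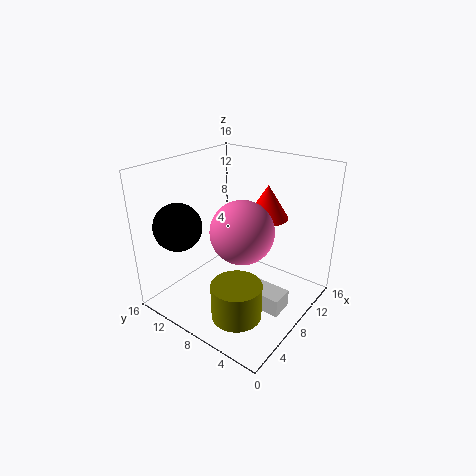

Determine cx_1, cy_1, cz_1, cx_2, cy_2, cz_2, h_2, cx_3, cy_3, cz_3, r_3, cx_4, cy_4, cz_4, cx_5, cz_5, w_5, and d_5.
cx_1 = 7.75
cy_1 = 7.25
cz_1 = 9
cx_2 = 4.75
cy_2 = 5.75
cz_2 = 0.5
h_2 = 4
cx_3 = 12.75
cy_3 = 7.25
cz_3 = 9
r_3 = 2.5
cx_4 = 2.75
cy_4 = 11.75
cz_4 = 10.25
cx_5 = 6.5
cz_5 = 1
w_5 = 2.5
d_5 = 5.5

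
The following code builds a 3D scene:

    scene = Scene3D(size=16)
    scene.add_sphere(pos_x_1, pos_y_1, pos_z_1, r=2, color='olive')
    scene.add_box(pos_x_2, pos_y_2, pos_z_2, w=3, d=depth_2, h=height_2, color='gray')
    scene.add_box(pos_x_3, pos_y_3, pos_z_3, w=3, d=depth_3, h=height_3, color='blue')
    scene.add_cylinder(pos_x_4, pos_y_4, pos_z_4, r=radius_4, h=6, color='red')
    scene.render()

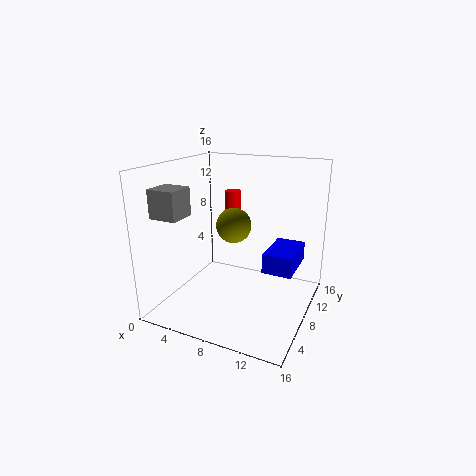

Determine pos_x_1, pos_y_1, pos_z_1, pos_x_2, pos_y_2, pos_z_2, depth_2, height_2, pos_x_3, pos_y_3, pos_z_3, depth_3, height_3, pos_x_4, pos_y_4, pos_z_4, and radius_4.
pos_x_1 = 7, pos_y_1 = 9, pos_z_1 = 9, pos_x_2 = 1, pos_y_2 = 2, pos_z_2 = 11, depth_2 = 3, height_2 = 3, pos_x_3 = 12, pos_y_3 = 5, pos_z_3 = 6, depth_3 = 5, height_3 = 2, pos_x_4 = 5, pos_y_4 = 13, pos_z_4 = 6, radius_4 = 1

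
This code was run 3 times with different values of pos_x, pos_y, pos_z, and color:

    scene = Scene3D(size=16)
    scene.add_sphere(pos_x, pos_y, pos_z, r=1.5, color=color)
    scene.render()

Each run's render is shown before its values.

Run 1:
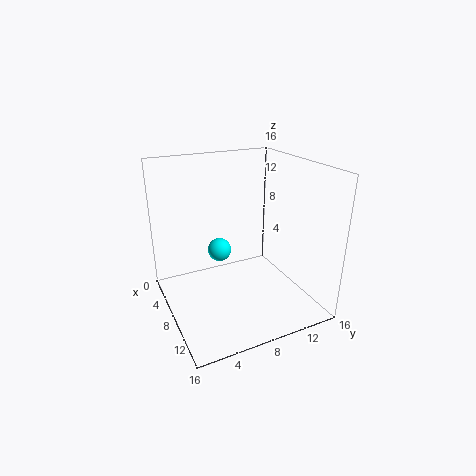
pos_x = 2.5; pos_y = 8; pos_z = 4; color = 'cyan'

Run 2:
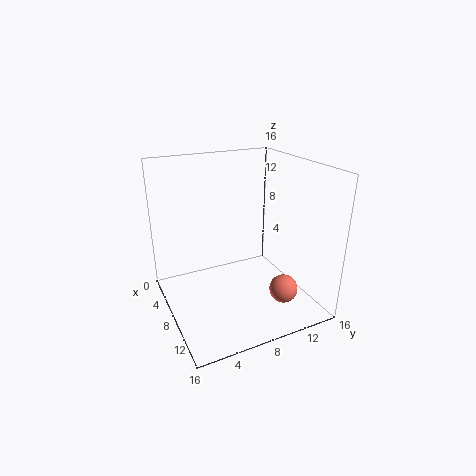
pos_x = 13; pos_y = 11; pos_z = 3.5; color = 'salmon'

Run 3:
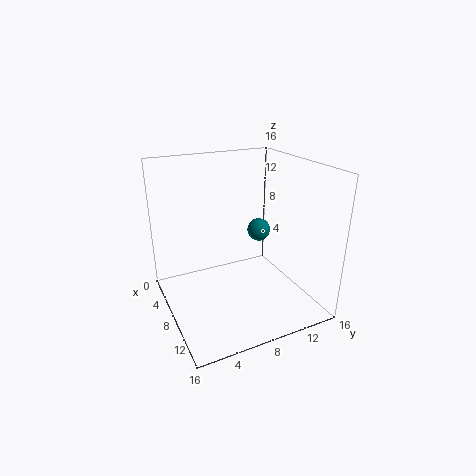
pos_x = 3; pos_y = 13.5; pos_z = 6; color = 'teal'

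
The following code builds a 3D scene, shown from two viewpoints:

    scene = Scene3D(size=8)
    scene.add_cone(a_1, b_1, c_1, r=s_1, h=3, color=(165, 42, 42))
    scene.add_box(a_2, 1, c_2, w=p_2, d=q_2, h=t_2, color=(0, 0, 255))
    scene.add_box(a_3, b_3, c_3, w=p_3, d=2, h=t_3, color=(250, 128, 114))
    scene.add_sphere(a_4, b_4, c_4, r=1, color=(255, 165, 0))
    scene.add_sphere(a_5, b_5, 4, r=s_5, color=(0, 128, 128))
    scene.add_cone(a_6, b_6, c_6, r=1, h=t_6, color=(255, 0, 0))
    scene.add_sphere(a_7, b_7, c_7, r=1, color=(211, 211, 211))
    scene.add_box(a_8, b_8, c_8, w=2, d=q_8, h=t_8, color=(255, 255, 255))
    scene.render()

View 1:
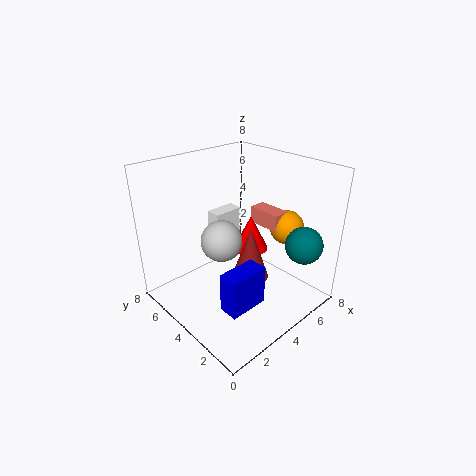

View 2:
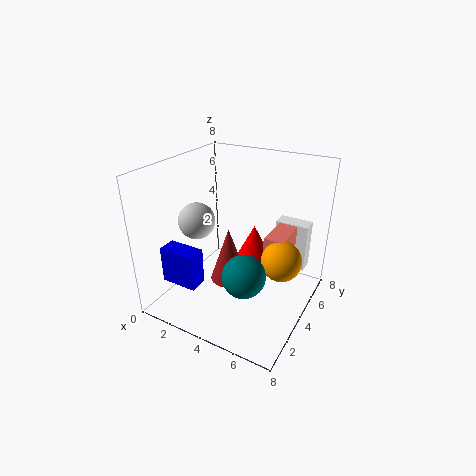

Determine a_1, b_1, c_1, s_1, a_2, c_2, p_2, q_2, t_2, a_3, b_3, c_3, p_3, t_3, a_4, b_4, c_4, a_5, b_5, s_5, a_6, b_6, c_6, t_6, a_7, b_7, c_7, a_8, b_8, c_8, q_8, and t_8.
a_1 = 4; b_1 = 3; c_1 = 2; s_1 = 1; a_2 = 1; c_2 = 2; p_2 = 2; q_2 = 1; t_2 = 2; a_3 = 6; b_3 = 3; c_3 = 4; p_3 = 1; t_3 = 1; a_4 = 7; b_4 = 3; c_4 = 4; a_5 = 6; b_5 = 1; s_5 = 1; a_6 = 5; b_6 = 4; c_6 = 3; t_6 = 2; a_7 = 2; b_7 = 3; c_7 = 5; a_8 = 5; b_8 = 7; c_8 = 1; q_8 = 1; t_8 = 3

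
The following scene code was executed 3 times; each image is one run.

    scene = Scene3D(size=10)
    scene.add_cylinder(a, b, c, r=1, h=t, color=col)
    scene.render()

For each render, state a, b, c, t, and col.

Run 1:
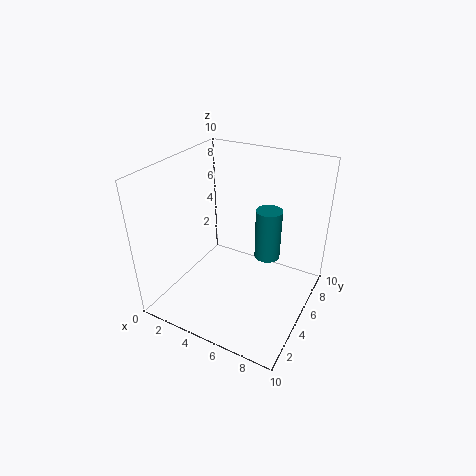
a = 6; b = 8; c = 2; t = 4; col = 'teal'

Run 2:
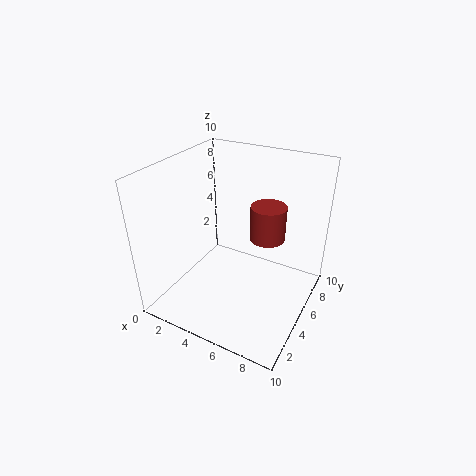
a = 8; b = 3; c = 7; t = 2; col = 'brown'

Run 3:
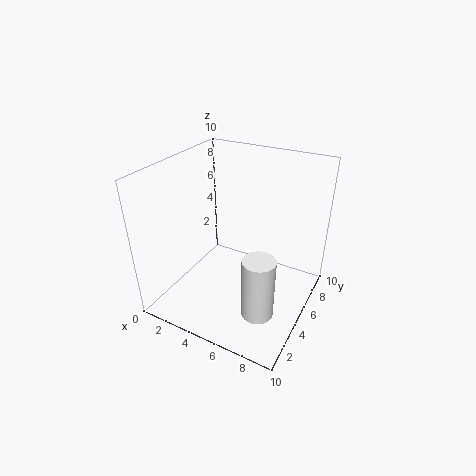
a = 8; b = 2; c = 2; t = 4; col = 'white'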